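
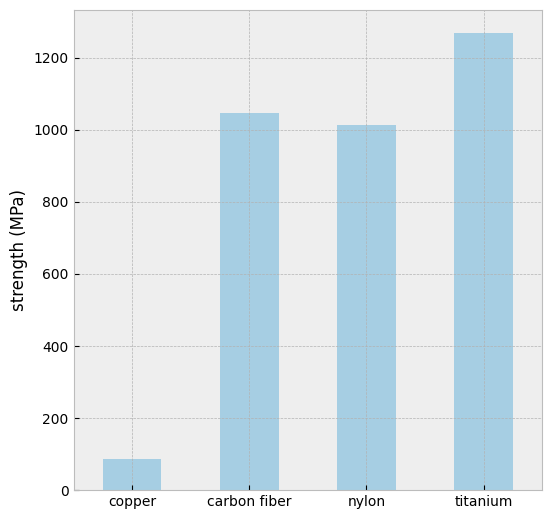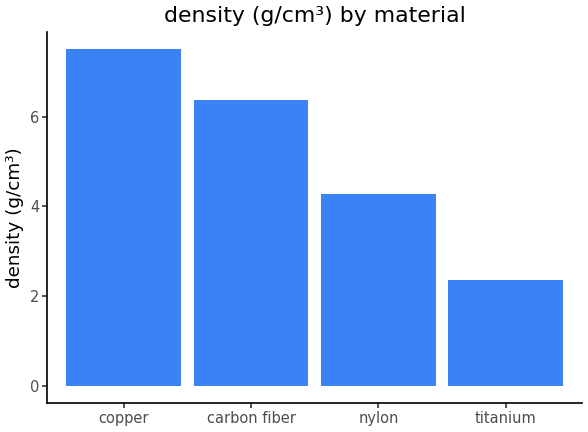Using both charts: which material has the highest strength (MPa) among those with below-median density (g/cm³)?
Chart 2 median density (g/cm³) ≈ 5; below-median materials: nylon, titanium. Among those, titanium has the highest strength (MPa) (≈ 1200).

titanium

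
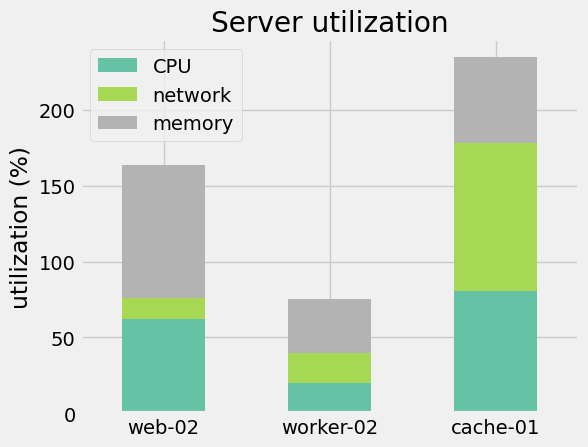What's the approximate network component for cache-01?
≈ 100

network top ≈ 180, bottom ≈ 80; segment ≈ 100.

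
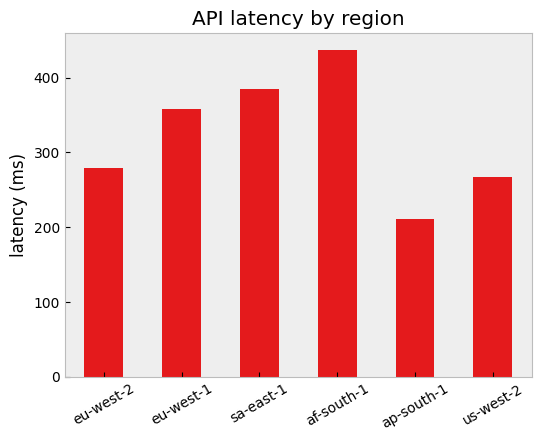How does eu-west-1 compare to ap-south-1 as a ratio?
≈ 1.75×

eu-west-1 ≈ 350, ap-south-1 ≈ 200; 350/200 ≈ 1.75.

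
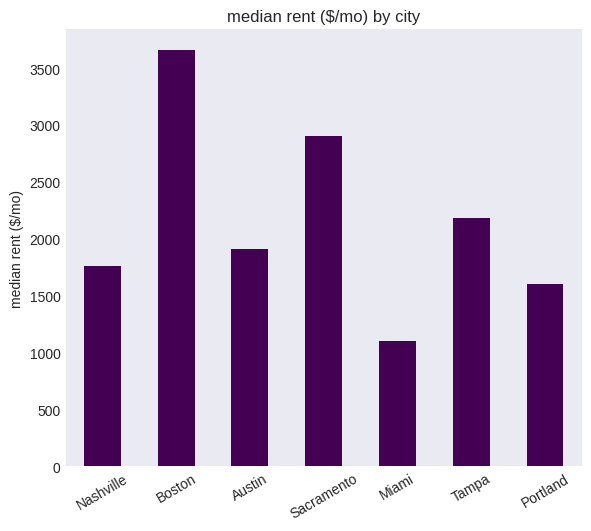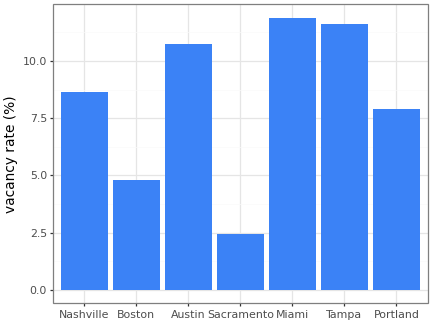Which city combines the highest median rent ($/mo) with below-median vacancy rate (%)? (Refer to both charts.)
Chart 2 median vacancy rate (%) ≈ 8; below-median cities: Boston, Sacramento, Portland. Among those, Boston has the highest median rent ($/mo) (≈ 3500).

Boston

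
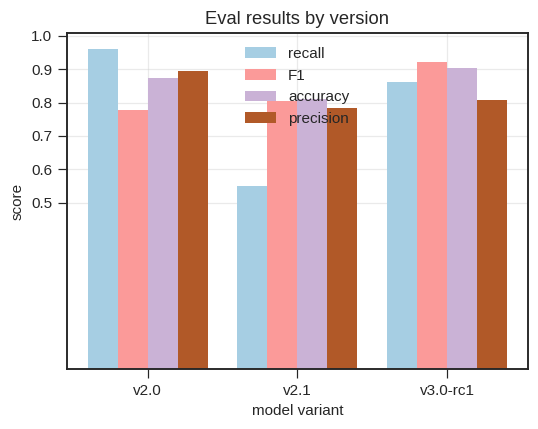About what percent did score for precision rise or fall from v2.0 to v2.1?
v2.0 ≈ 0.9, v2.1 ≈ 0.8; (0.8 − 0.9) / 0.9 ≈ -11.1%.

≈ -11.1%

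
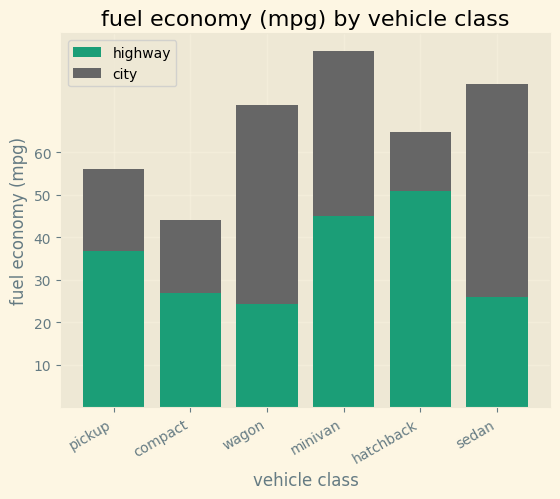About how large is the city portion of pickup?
city top ≈ 60, bottom ≈ 40; segment ≈ 20.

≈ 20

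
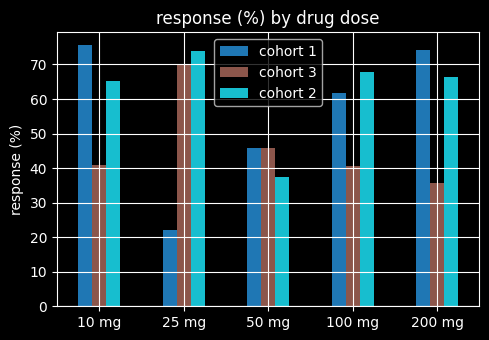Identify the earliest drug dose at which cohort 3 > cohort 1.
10 mg: cohort 3 ≈ 40 vs cohort 1 ≈ 80 (not yet); 25 mg: cohort 3 ≈ 70 vs cohort 1 ≈ 20 (first crossover).

25 mg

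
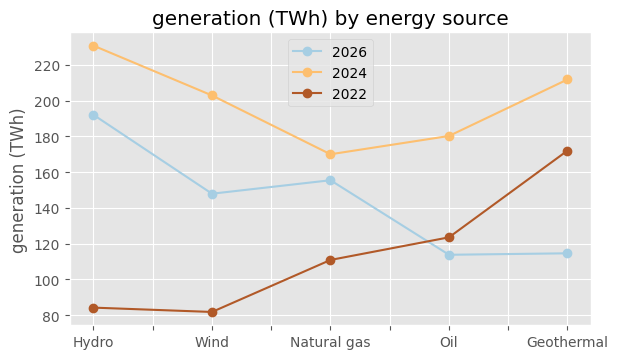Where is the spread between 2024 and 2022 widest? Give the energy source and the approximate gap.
Hydro: 2024 ≈ 240, 2022 ≈ 80 → gap ≈ 160. Next-largest (Wind) is only ≈ 120.

Hydro, ≈ 160 TWh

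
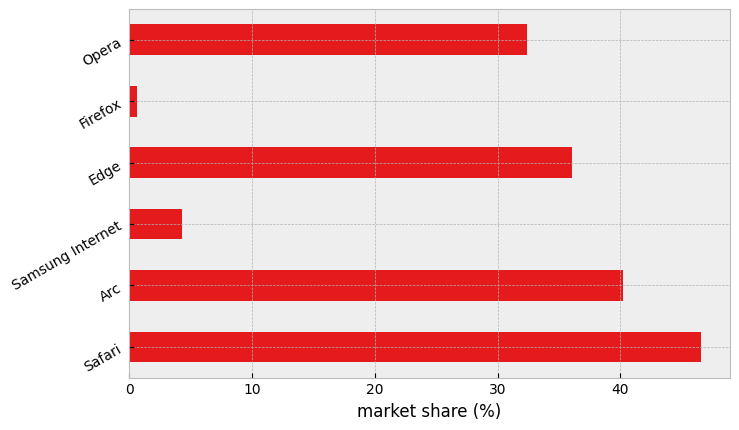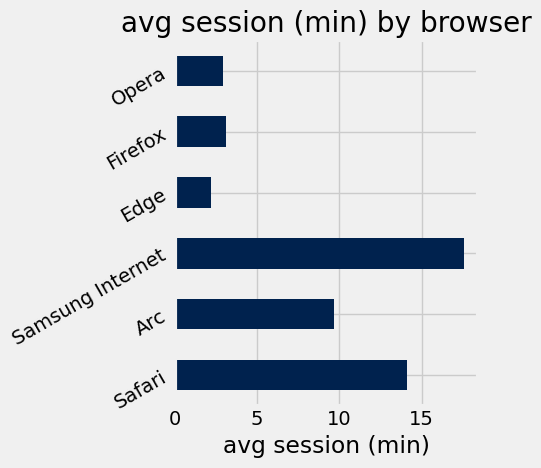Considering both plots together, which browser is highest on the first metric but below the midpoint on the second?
Chart 2 median avg session (min) ≈ 6; below-median browsers: Edge, Firefox, Opera. Among those, Edge has the highest market share (%) (≈ 35).

Edge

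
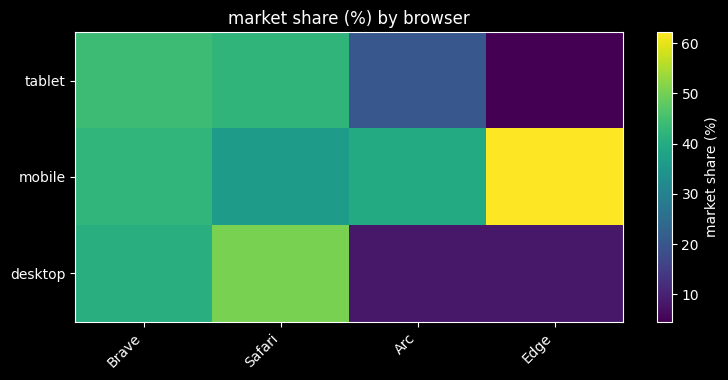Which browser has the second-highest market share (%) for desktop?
Brave

Top 3 for desktop: Safari ≈ 50, Brave ≈ 40, Arc ≈ 10.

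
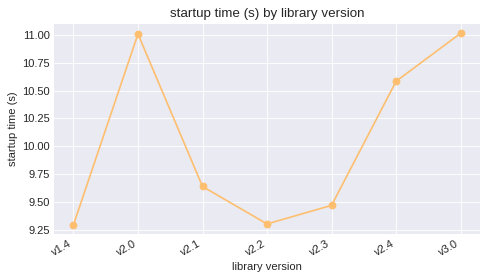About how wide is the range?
Max v3.0 ≈ 11.0, min v1.4 ≈ 9.2; range ≈ 1.8.

≈ 1.8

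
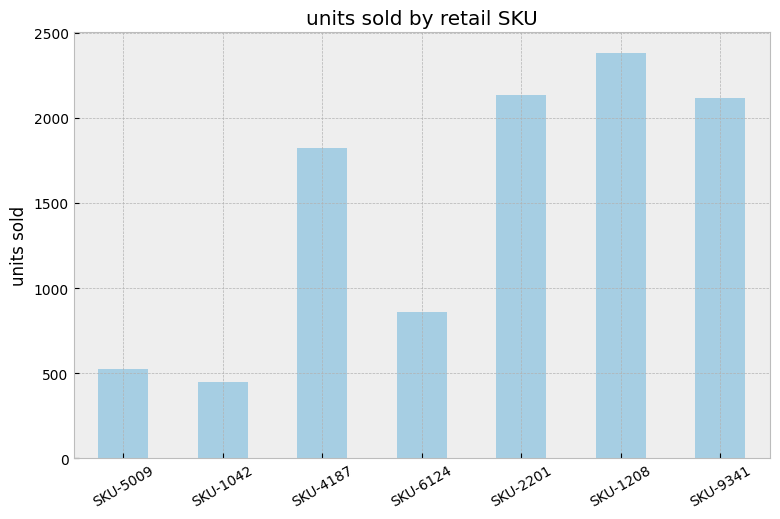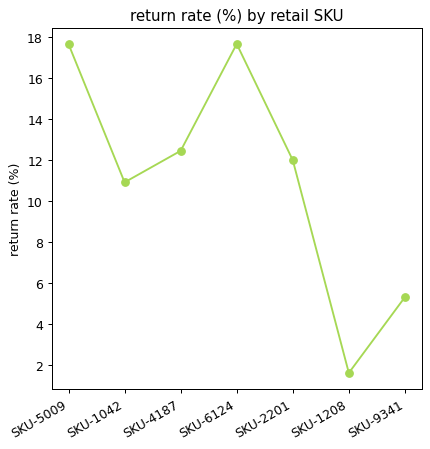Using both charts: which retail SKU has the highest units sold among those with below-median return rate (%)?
SKU-1208

Chart 2 median return rate (%) ≈ 12; below-median retail SKUs: SKU-1042, SKU-1208, SKU-9341. Among those, SKU-1208 has the highest units sold (≈ 2500).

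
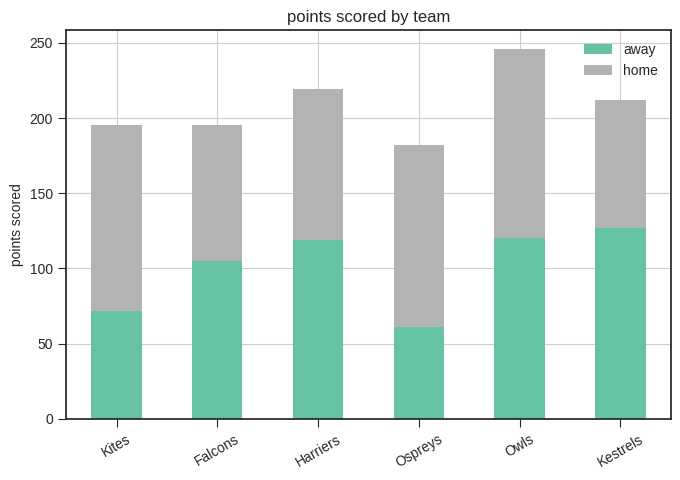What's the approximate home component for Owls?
≈ 125

home top ≈ 250, bottom ≈ 125; segment ≈ 125.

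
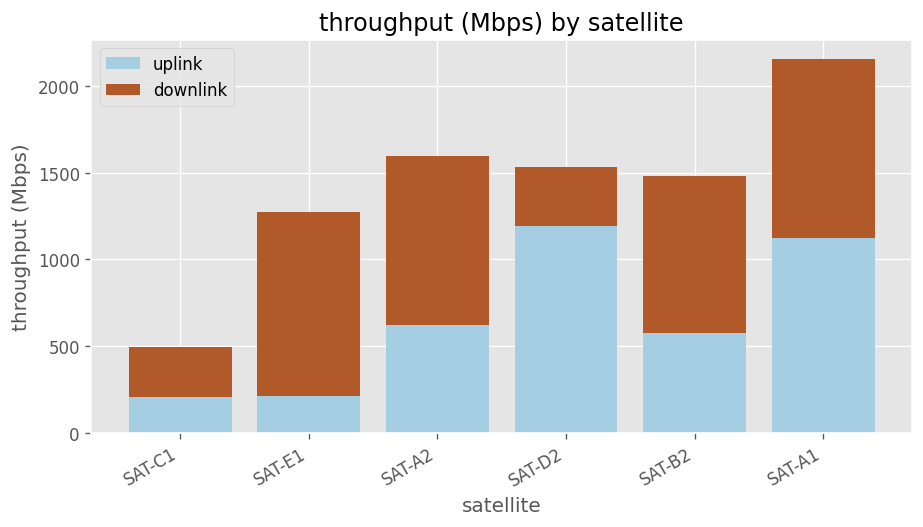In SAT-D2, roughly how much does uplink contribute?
uplink top ≈ 1200, bottom ≈ 0; segment ≈ 1200.

≈ 1200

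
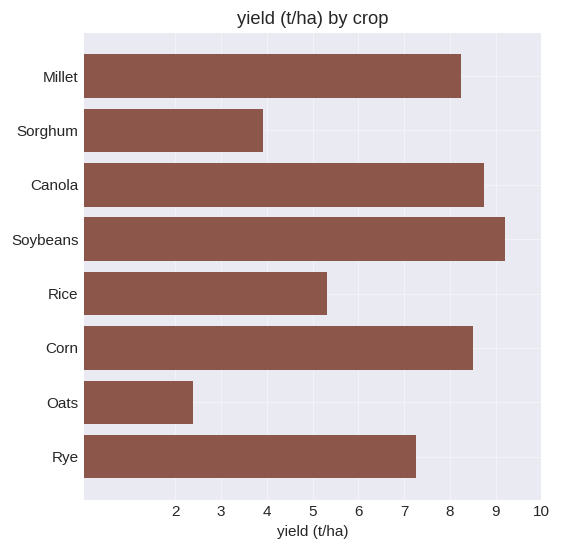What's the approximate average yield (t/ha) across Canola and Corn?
≈ 9

(9 + 9) / 2 ≈ 9.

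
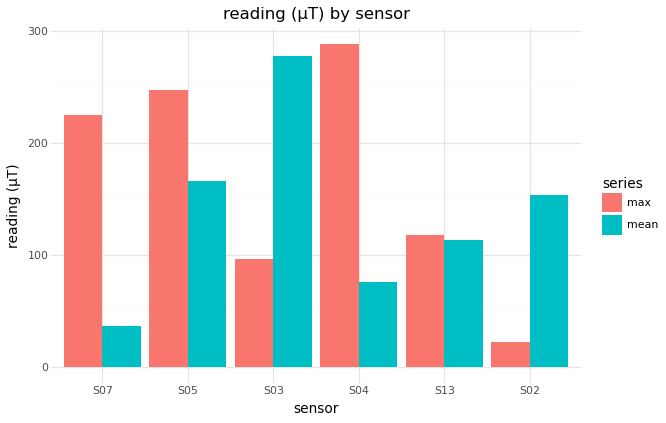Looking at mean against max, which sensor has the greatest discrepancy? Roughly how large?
S04: mean ≈ 75, max ≈ 300 → gap ≈ 225. Next-largest (S07) is only ≈ 200.

S04, ≈ 225 µT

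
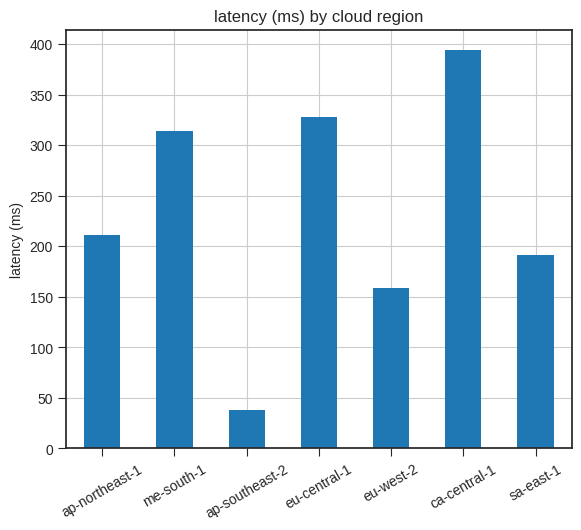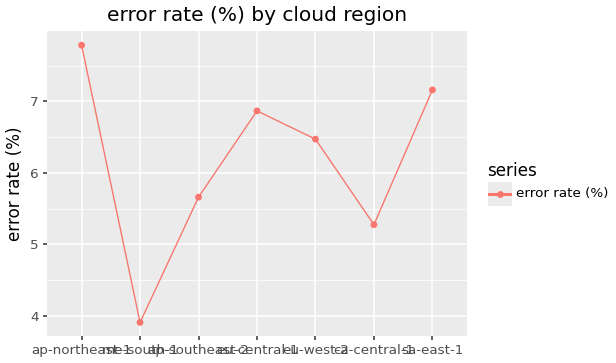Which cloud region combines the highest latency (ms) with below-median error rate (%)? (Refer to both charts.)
ca-central-1

Chart 2 median error rate (%) ≈ 6; below-median cloud regions: me-south-1, ap-southeast-2, ca-central-1. Among those, ca-central-1 has the highest latency (ms) (≈ 400).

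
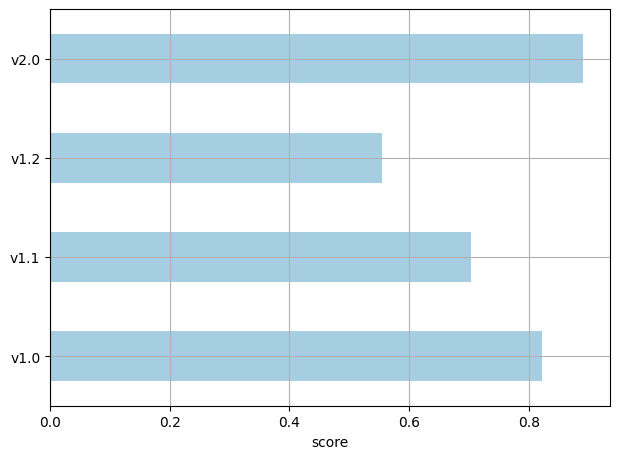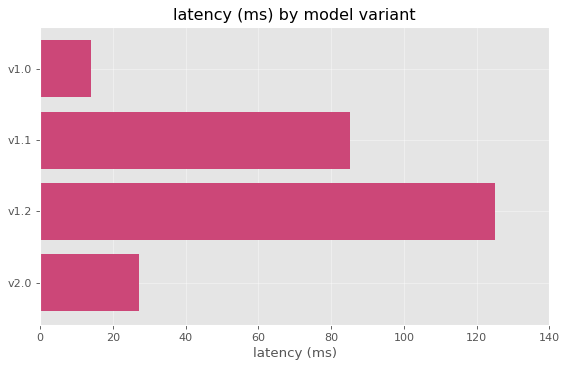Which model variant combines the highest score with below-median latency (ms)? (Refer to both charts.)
Chart 2 median latency (ms) ≈ 60; below-median model variants: v1.0, v2.0. Among those, v2.0 has the highest score (≈ 0.9).

v2.0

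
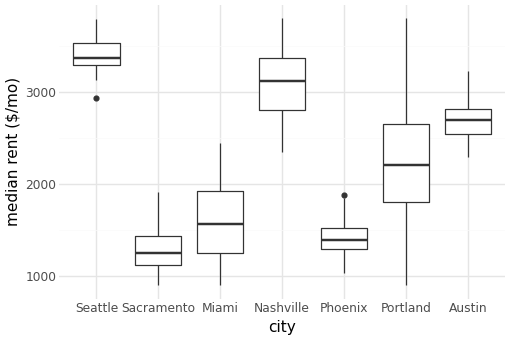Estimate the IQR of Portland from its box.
Q3 ≈ 2600, Q1 ≈ 1800; IQR ≈ 800.

≈ 800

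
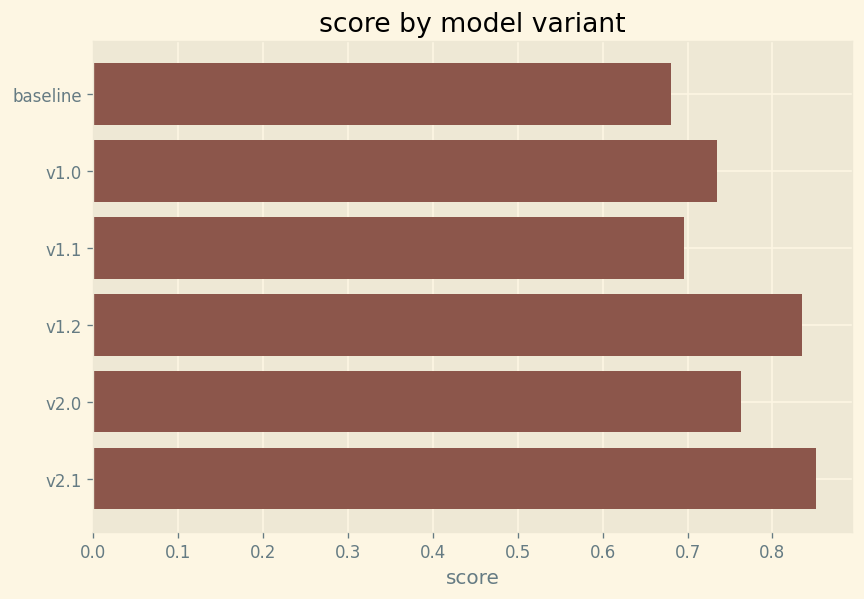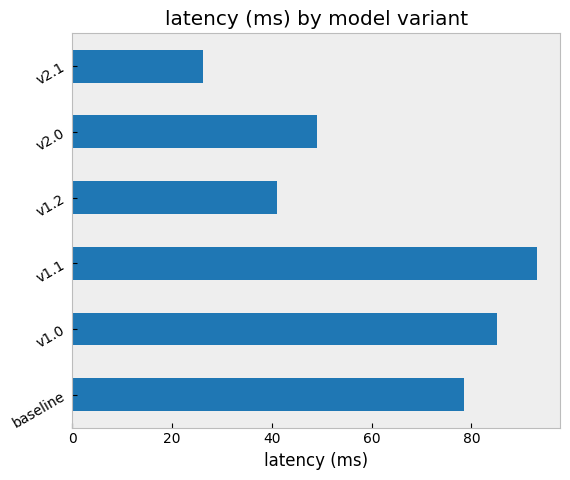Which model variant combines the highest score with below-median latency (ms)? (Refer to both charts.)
v2.1

Chart 2 median latency (ms) ≈ 60; below-median model variants: v1.2, v2.0, v2.1. Among those, v2.1 has the highest score (≈ 0.9).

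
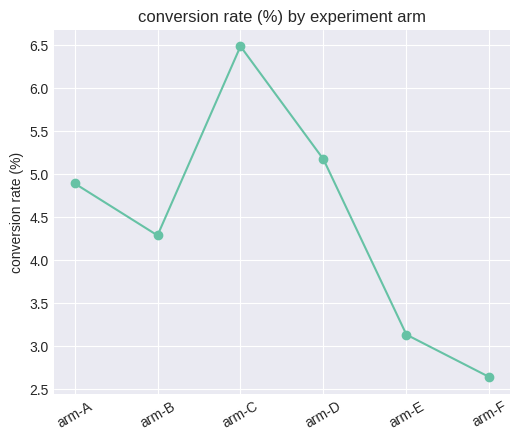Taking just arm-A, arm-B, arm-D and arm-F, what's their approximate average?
(5.0 + 4.5 + 5.0 + 2.5) / 4 ≈ 4.25.

≈ 4.25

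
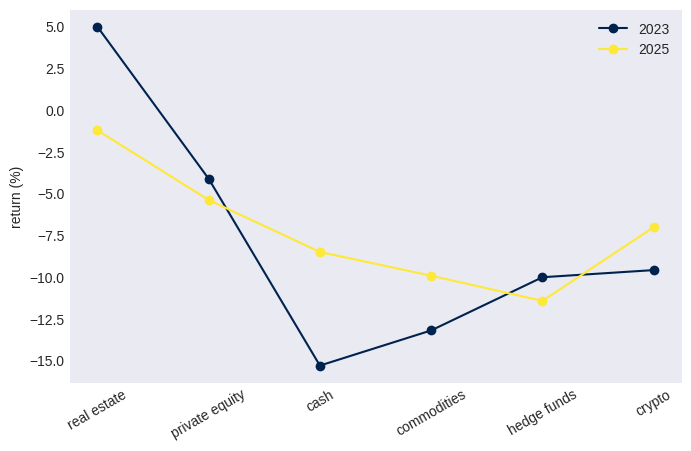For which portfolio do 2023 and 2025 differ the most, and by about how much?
cash: 2023 ≈ -16, 2025 ≈ -8 → gap ≈ 8. Next-largest (real estate) is only ≈ 6.

cash, ≈ 8 %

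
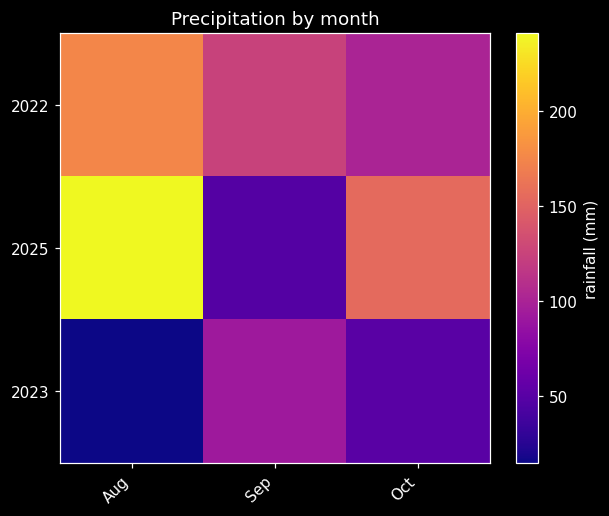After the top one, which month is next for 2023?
Top 3 for 2023: Sep ≈ 100, Oct ≈ 60, Aug ≈ 20.

Oct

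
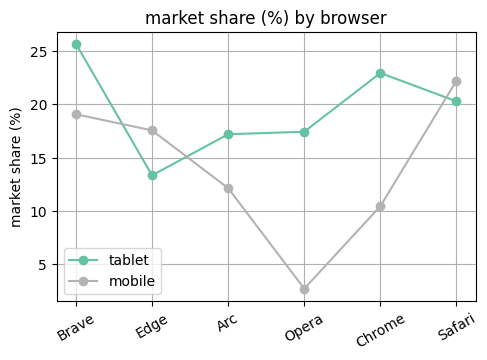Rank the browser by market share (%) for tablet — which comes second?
Top 3 for tablet: Brave ≈ 26, Chrome ≈ 22, Safari ≈ 20.

Chrome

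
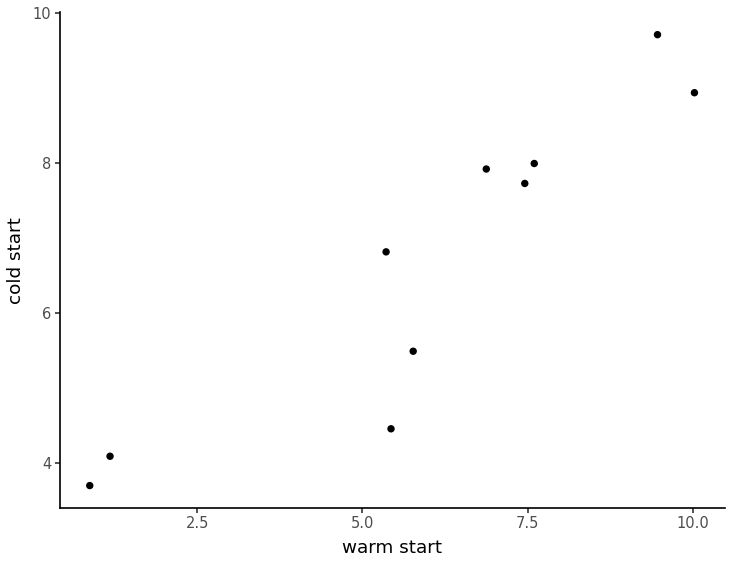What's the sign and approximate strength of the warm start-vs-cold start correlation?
Points are positively correlated; strong (|r| ≈ 0.9).

positive, strong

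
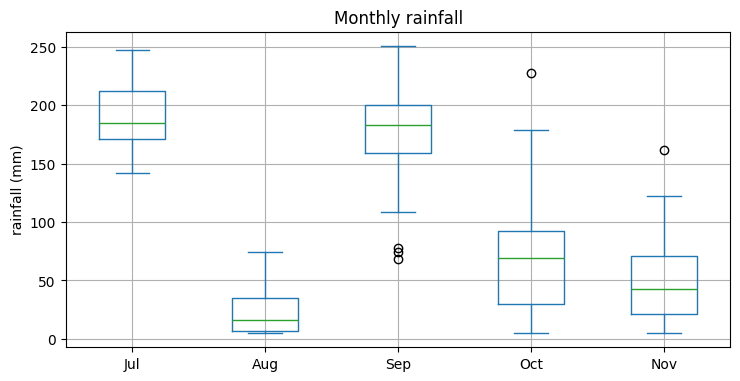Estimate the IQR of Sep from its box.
Q3 ≈ 200, Q1 ≈ 160; IQR ≈ 40.

≈ 40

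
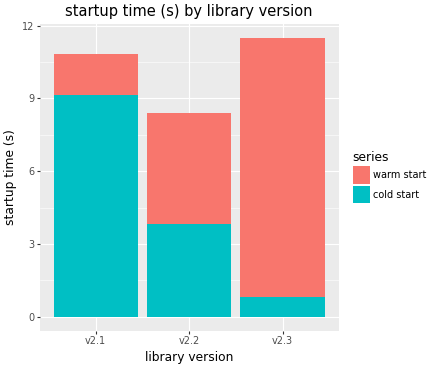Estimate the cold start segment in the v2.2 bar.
cold start top ≈ 4, bottom ≈ 0; segment ≈ 4.

≈ 4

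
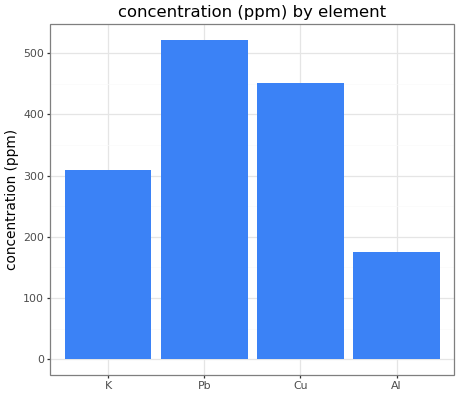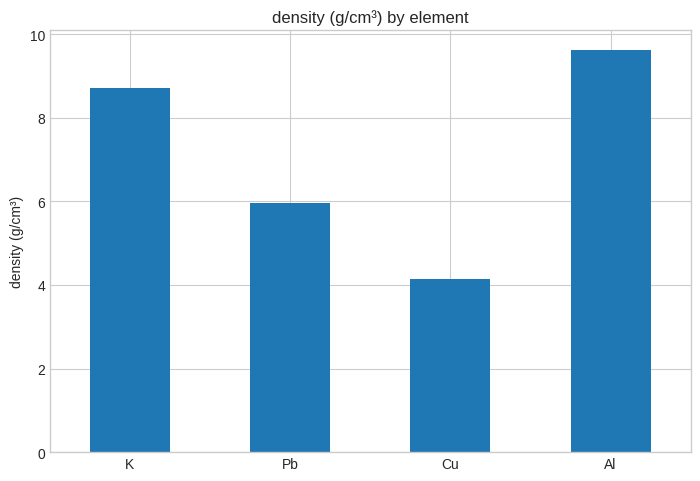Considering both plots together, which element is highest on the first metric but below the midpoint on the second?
Pb

Chart 2 median density (g/cm³) ≈ 7; below-median elements: Pb, Cu. Among those, Pb has the highest concentration (ppm) (≈ 500).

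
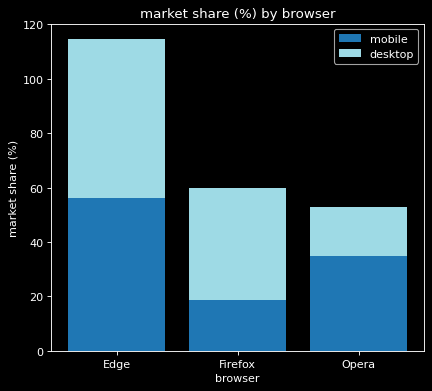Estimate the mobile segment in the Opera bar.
mobile top ≈ 30, bottom ≈ 0; segment ≈ 30.

≈ 30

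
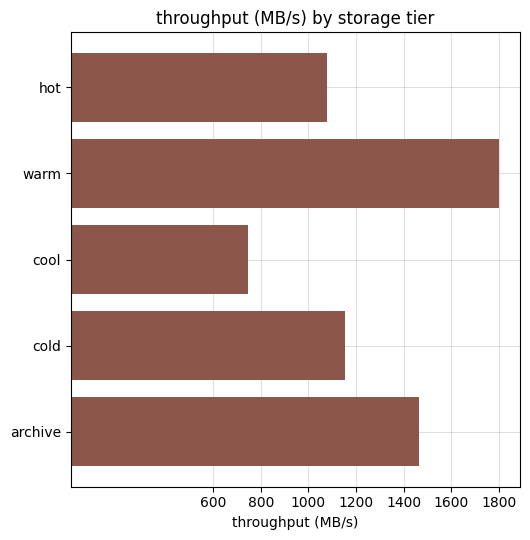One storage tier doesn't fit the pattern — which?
warm ≈ 1800; the rest sit between ≈ 800 and ≈ 1400.

warm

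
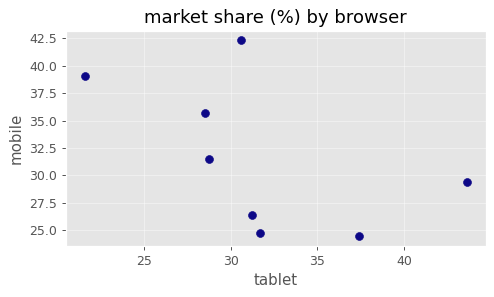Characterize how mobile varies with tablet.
negative, moderate

Points are negatively correlated; moderate (|r| ≈ 0.5).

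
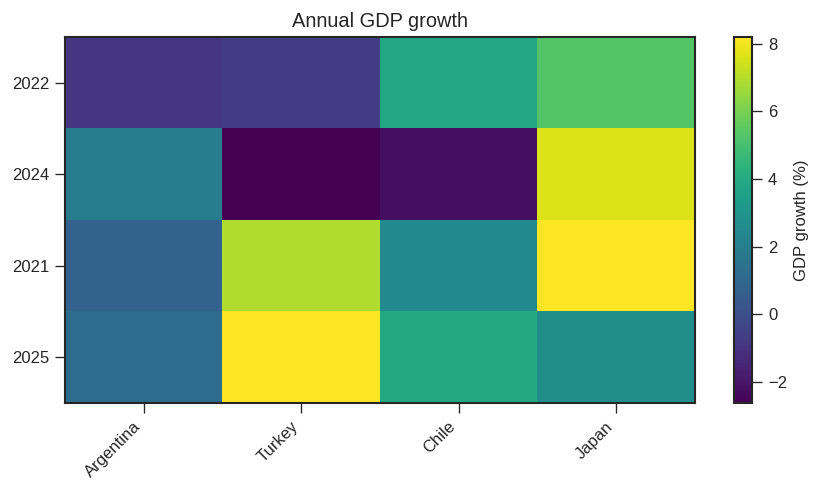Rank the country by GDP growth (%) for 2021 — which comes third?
Chile

Top 4 for 2021: Japan ≈ 8, Turkey ≈ 7, Chile ≈ 3, Argentina ≈ 1.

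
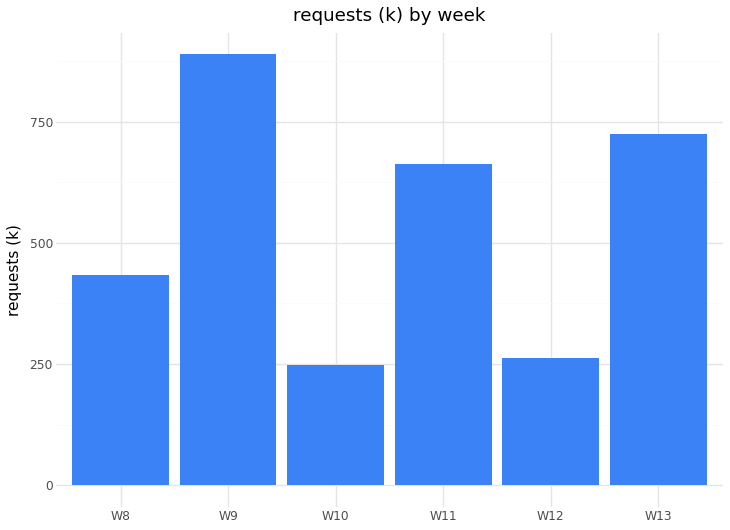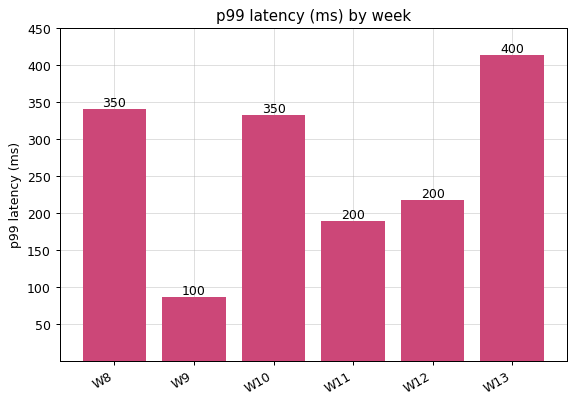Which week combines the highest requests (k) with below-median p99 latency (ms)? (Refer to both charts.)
Chart 2 median p99 latency (ms) ≈ 250; below-median weeks: W9, W11, W12. Among those, W9 has the highest requests (k) (≈ 900).

W9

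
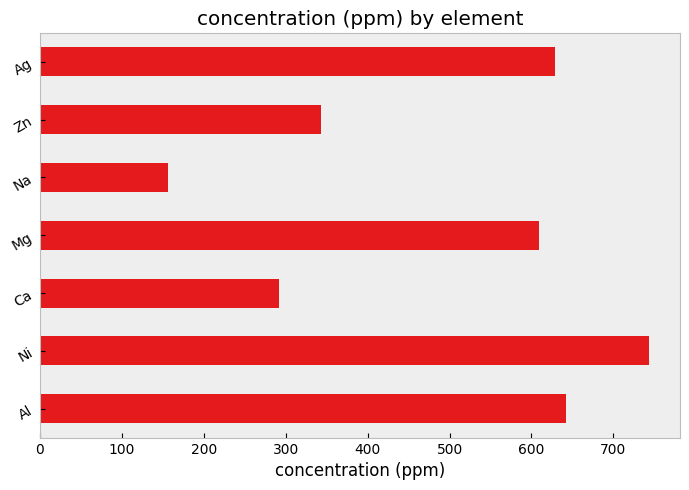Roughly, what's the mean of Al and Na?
(600 + 200) / 2 ≈ 400.

≈ 400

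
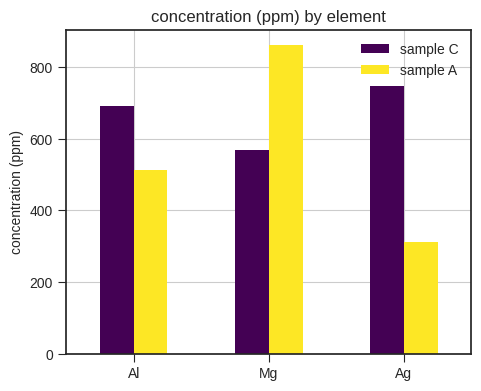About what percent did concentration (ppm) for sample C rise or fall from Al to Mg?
≈ -14.3%

Al ≈ 700, Mg ≈ 600; (600 − 700) / 700 ≈ -14.3%.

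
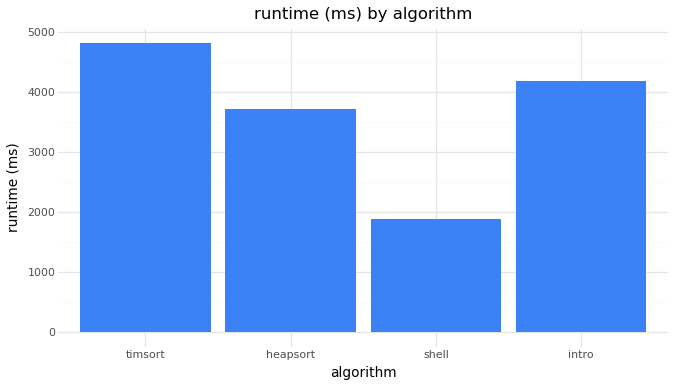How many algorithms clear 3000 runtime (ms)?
Above 3000: timsort, heapsort, intro.

3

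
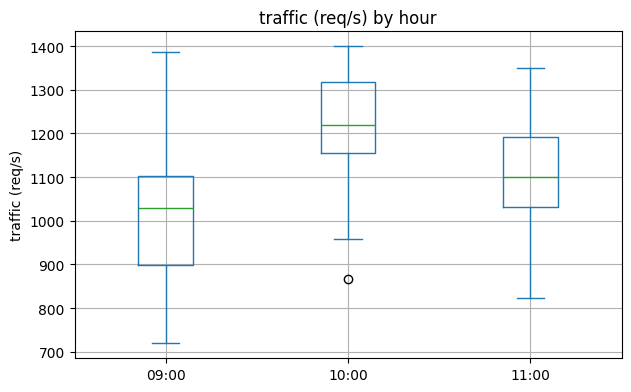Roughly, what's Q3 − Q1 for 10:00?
Q3 ≈ 1320, Q1 ≈ 1160; IQR ≈ 160.

≈ 160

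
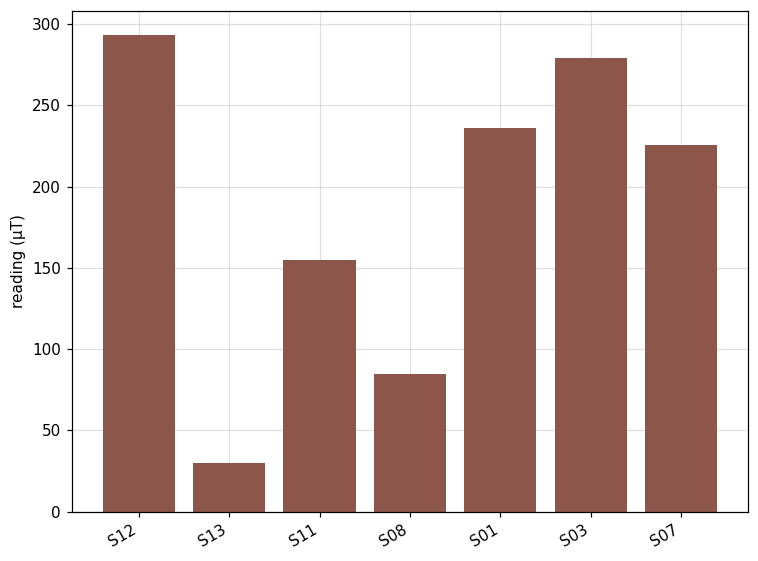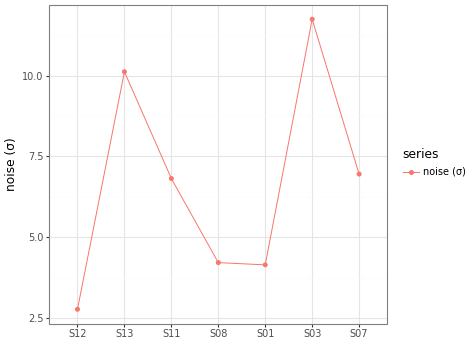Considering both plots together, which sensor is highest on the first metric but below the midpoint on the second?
S12

Chart 2 median noise (σ) ≈ 6; below-median sensors: S12, S08, S01. Among those, S12 has the highest reading (µT) (≈ 300).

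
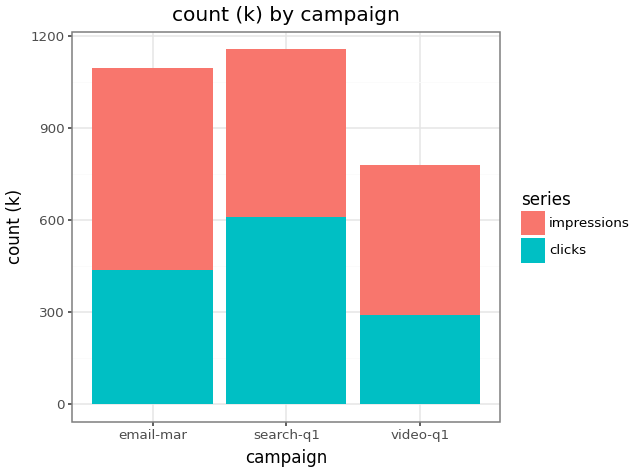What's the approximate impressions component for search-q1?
≈ 600

impressions top ≈ 1200, bottom ≈ 600; segment ≈ 600.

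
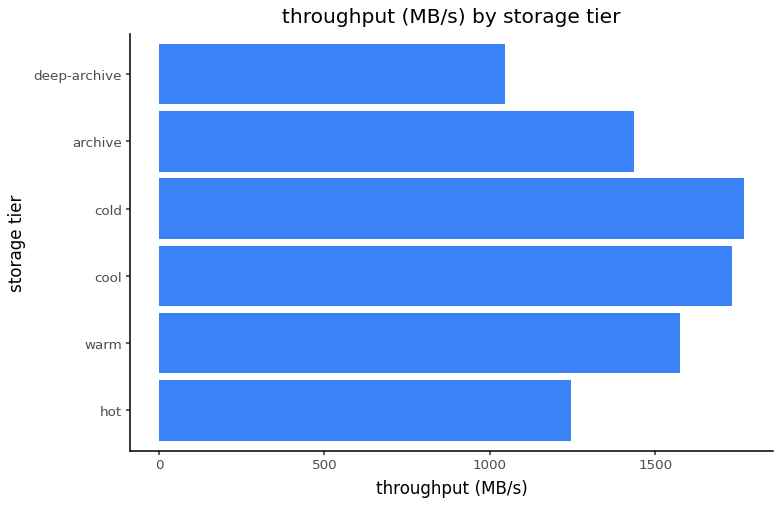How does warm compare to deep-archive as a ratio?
≈ 1.6×

warm ≈ 1600, deep-archive ≈ 1000; 1600/1000 ≈ 1.6.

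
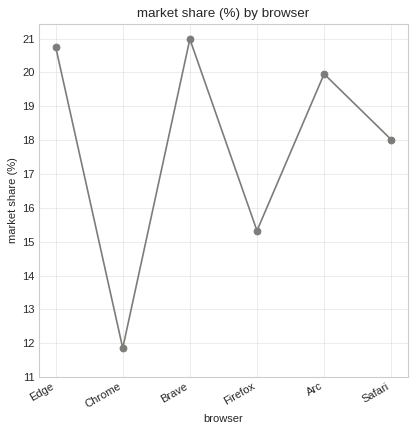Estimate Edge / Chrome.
Edge ≈ 21, Chrome ≈ 12; 21/12 ≈ 1.75.

≈ 1.75×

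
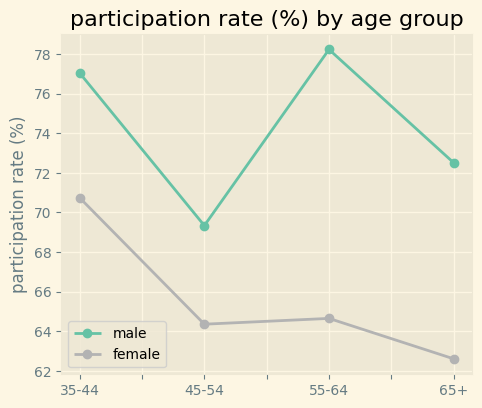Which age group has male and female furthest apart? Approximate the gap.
55-64: male ≈ 78, female ≈ 64 → gap ≈ 14. Next-largest (65+) is only ≈ 10.

55-64, ≈ 14 %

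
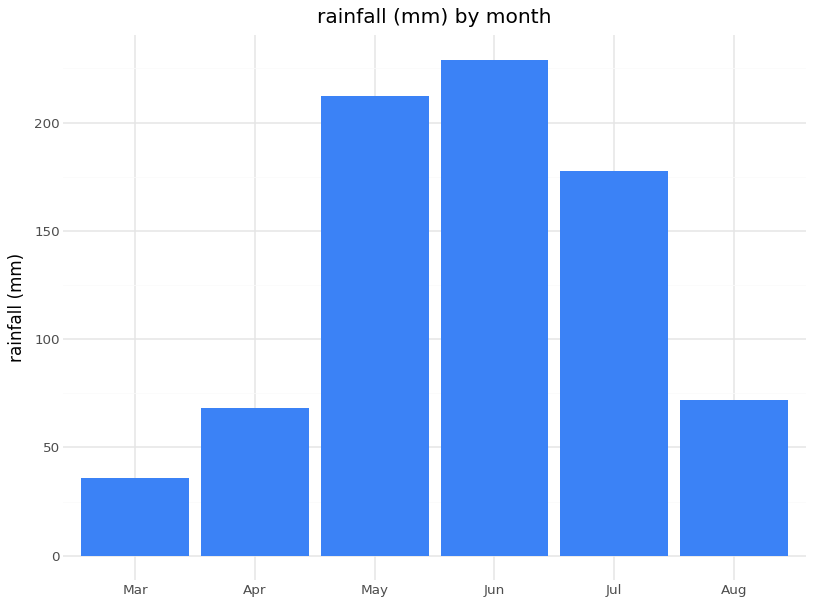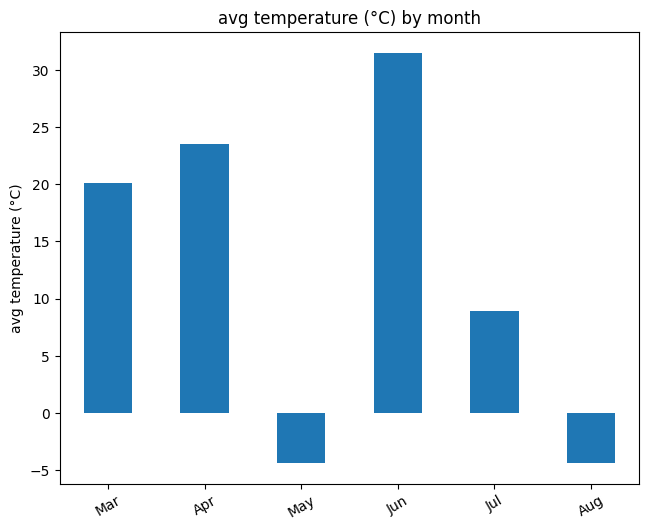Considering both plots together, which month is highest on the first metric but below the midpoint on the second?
Chart 2 median avg temperature (°C) ≈ 15; below-median months: May, Jul, Aug. Among those, May has the highest rainfall (mm) (≈ 200).

May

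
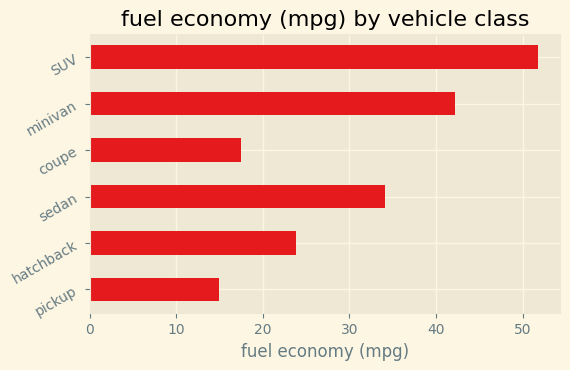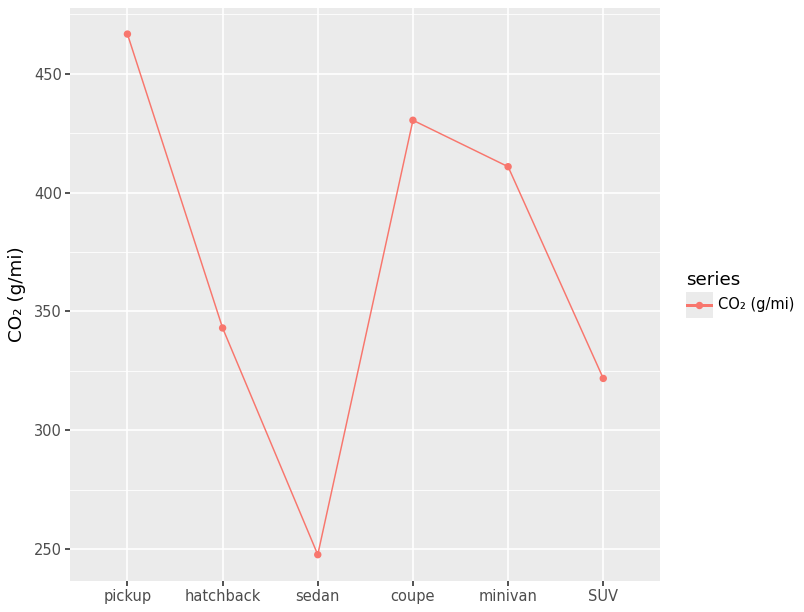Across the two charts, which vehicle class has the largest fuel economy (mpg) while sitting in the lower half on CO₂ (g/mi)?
SUV

Chart 2 median CO₂ (g/mi) ≈ 400; below-median vehicle classes: hatchback, sedan, SUV. Among those, SUV has the highest fuel economy (mpg) (≈ 50).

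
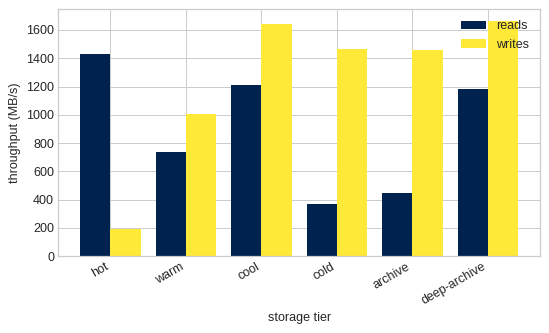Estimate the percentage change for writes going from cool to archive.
cool ≈ 1600, archive ≈ 1400; (1400 − 1600) / 1600 ≈ -12.5%.

≈ -12.5%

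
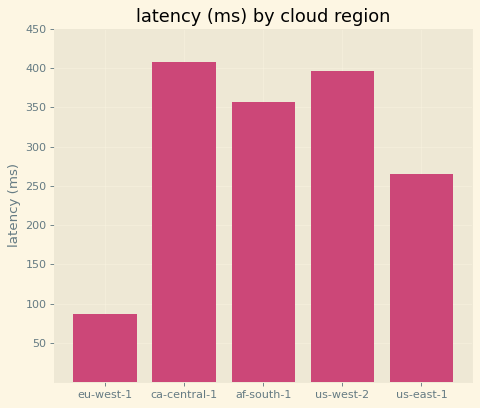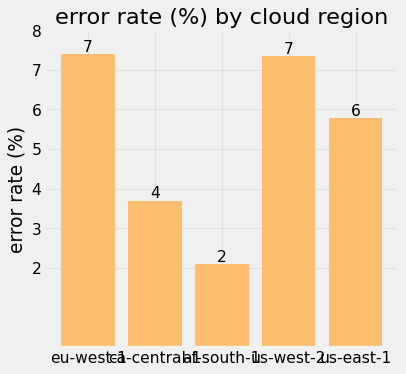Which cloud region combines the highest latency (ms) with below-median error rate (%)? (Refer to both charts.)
ca-central-1

Chart 2 median error rate (%) ≈ 6; below-median cloud regions: ca-central-1, af-south-1. Among those, ca-central-1 has the highest latency (ms) (≈ 400).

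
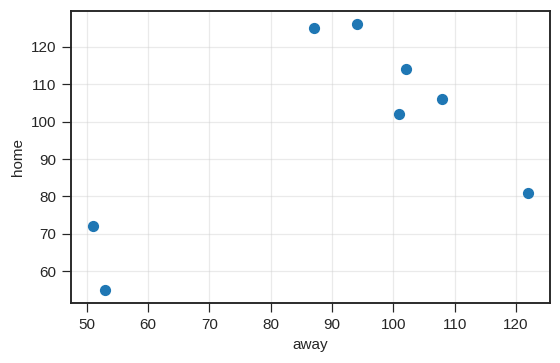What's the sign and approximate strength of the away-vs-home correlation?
Points are positively correlated; moderate (|r| ≈ 0.5).

positive, moderate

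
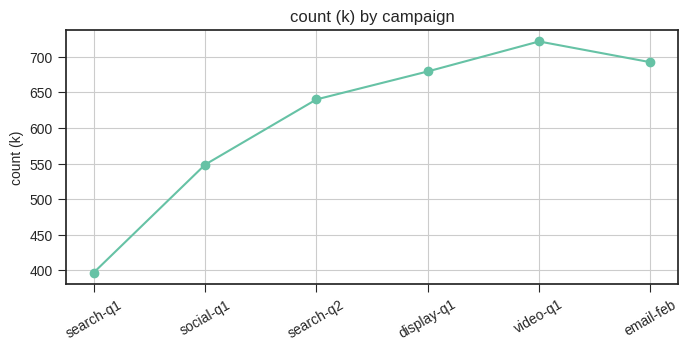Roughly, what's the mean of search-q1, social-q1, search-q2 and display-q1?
≈ 575

(400 + 550 + 650 + 700) / 4 ≈ 575.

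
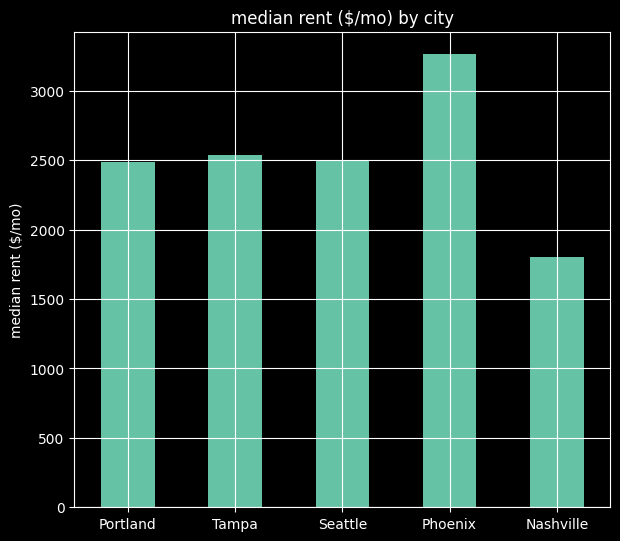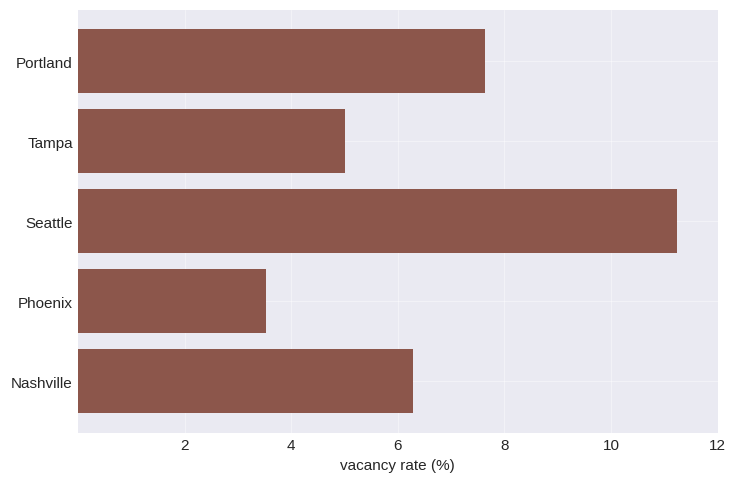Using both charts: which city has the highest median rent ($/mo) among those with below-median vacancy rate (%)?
Phoenix

Chart 2 median vacancy rate (%) ≈ 6; below-median cities: Tampa, Phoenix. Among those, Phoenix has the highest median rent ($/mo) (≈ 3500).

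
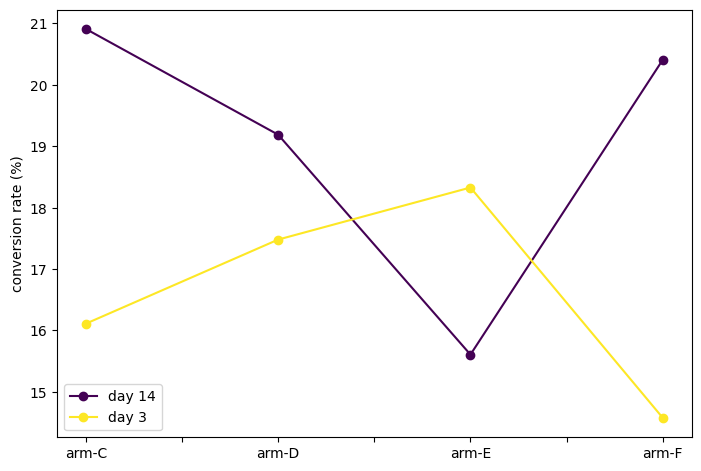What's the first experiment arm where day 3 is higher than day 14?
arm-D: day 3 ≈ 17 vs day 14 ≈ 19 (not yet); arm-E: day 3 ≈ 18 vs day 14 ≈ 16 (first crossover).

arm-E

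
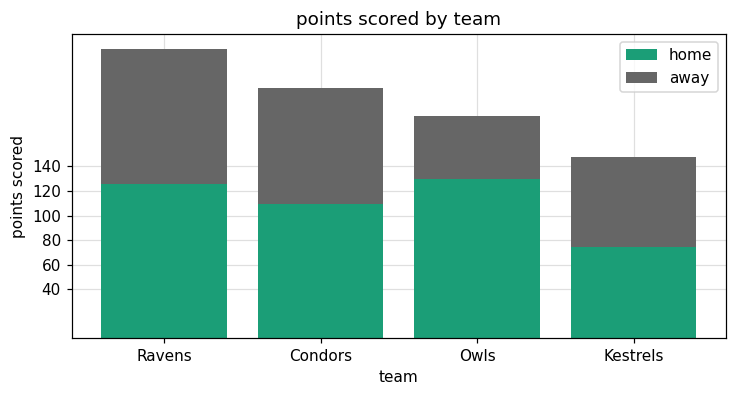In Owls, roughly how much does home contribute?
≈ 120

home top ≈ 120, bottom ≈ 0; segment ≈ 120.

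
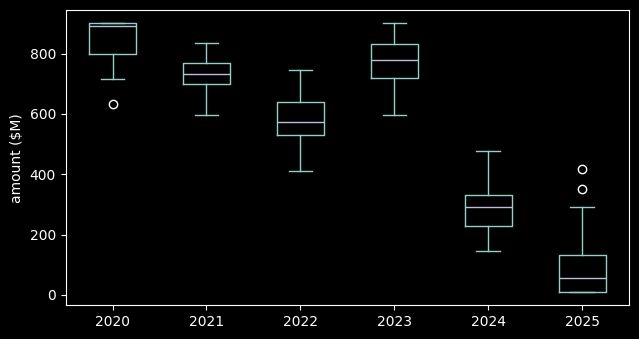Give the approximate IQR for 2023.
≈ 100

Q3 ≈ 800, Q1 ≈ 700; IQR ≈ 100.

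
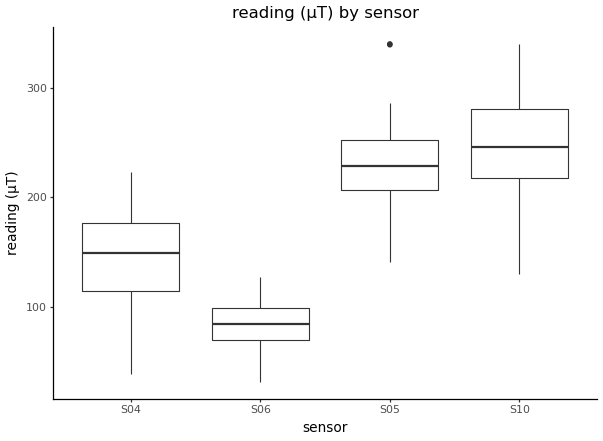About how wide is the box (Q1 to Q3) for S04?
Q3 ≈ 180, Q1 ≈ 120; IQR ≈ 60.

≈ 60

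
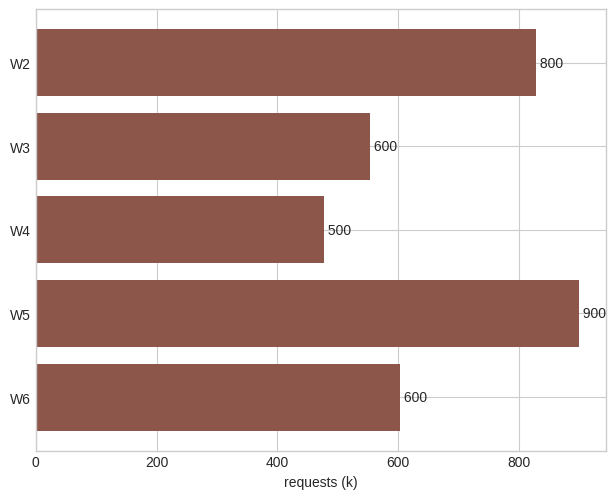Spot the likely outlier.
W5

W5 ≈ 900; the rest sit between ≈ 500 and ≈ 800.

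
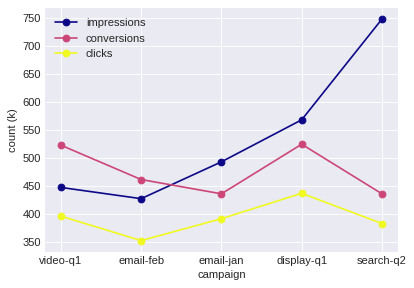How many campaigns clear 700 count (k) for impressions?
Above 700: search-q2.

1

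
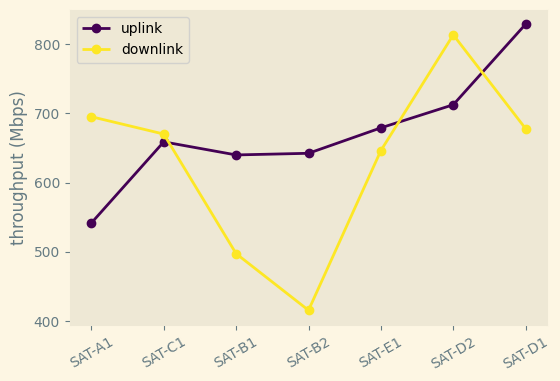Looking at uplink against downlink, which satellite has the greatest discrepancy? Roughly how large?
SAT-B2, ≈ 250 Mbps

SAT-B2: uplink ≈ 650, downlink ≈ 400 → gap ≈ 250. Next-largest (SAT-A1) is only ≈ 150.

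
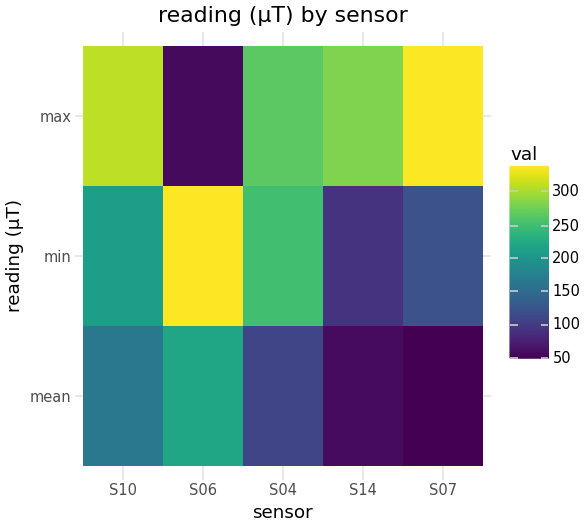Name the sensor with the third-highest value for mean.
S04

Top 4 for mean: S06 ≈ 225, S10 ≈ 175, S04 ≈ 100, S14 ≈ 50.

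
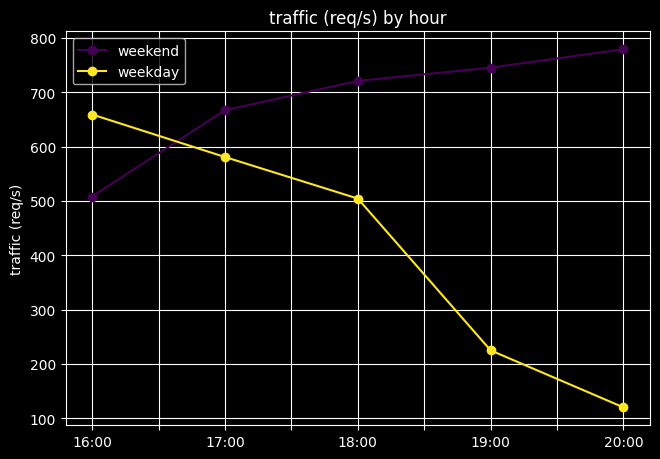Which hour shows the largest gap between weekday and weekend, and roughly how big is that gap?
20:00, ≈ 700 req/s

20:00: weekday ≈ 100, weekend ≈ 800 → gap ≈ 700. Next-largest (19:00) is only ≈ 500.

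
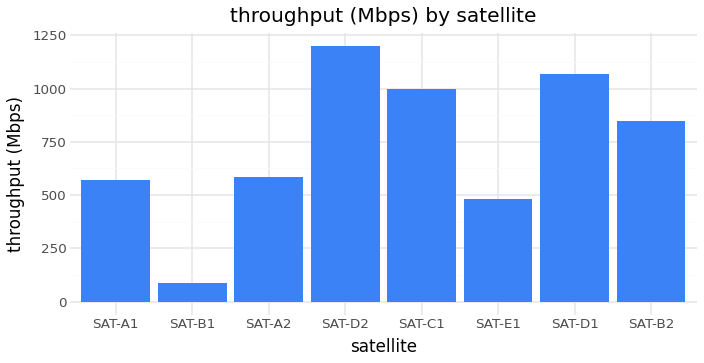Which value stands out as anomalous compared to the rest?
SAT-B1

SAT-B1 ≈ 100; the rest sit between ≈ 500 and ≈ 1200.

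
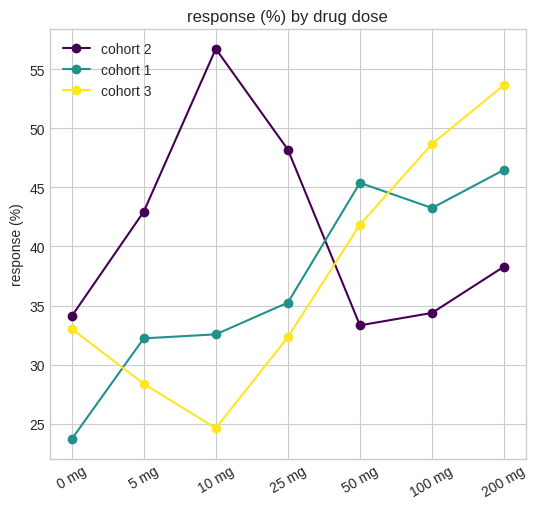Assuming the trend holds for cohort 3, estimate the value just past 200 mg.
Last three: 40, 50, 55 → slope ≈ 7.5/step → next ≈ 62.5.

≈ 62.5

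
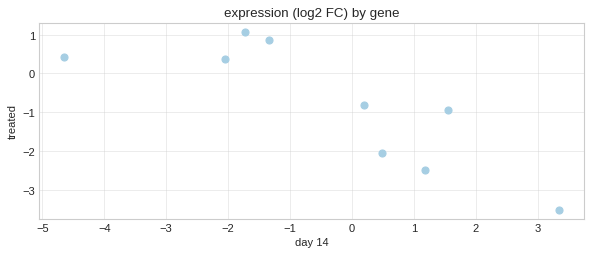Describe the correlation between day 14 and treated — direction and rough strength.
negative, strong

Points are negatively correlated; strong (|r| ≈ 0.8).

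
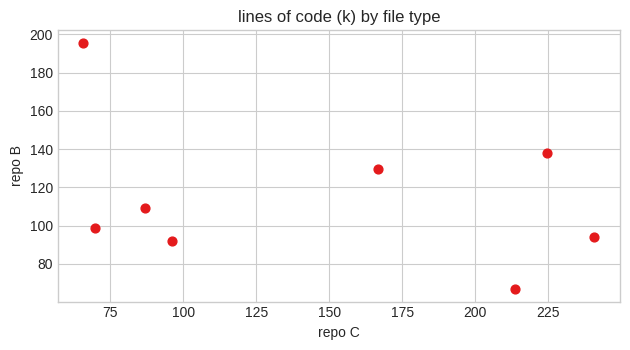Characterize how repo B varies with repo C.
negative, weak

Points are negatively correlated; weak (|r| ≈ 0.3).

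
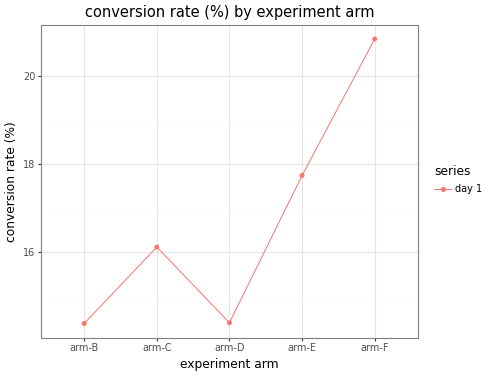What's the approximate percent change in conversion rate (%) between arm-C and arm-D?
arm-C ≈ 16, arm-D ≈ 14; (14 − 16) / 16 ≈ -12.5%.

≈ -12.5%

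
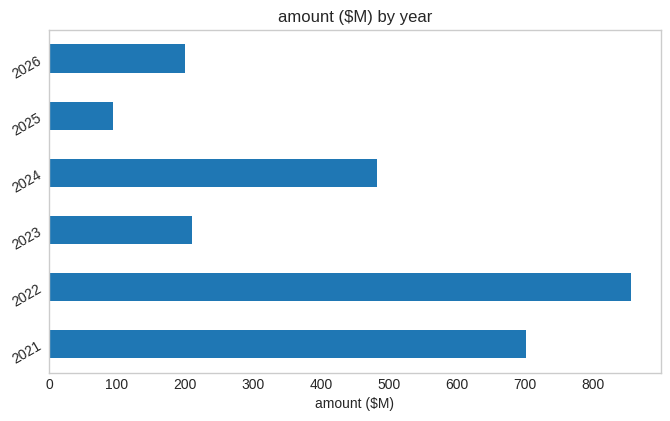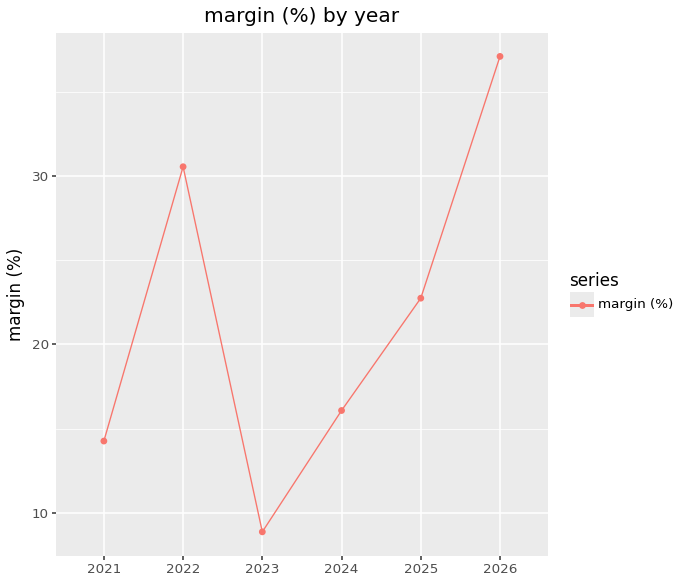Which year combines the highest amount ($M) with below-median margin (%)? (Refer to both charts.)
2021

Chart 2 median margin (%) ≈ 20; below-median years: 2021, 2023, 2024. Among those, 2021 has the highest amount ($M) (≈ 700).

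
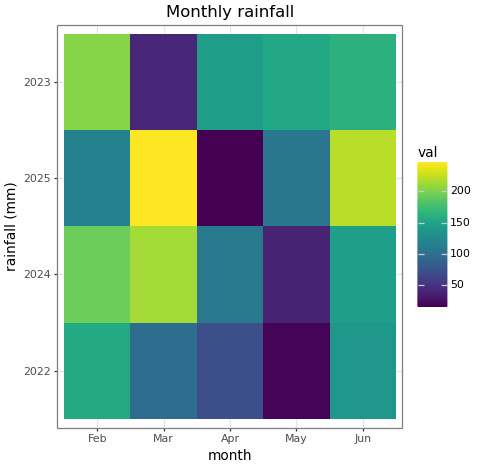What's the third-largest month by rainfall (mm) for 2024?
Top 4 for 2024: Mar ≈ 220, Feb ≈ 200, Jun ≈ 140, Apr ≈ 100.

Jun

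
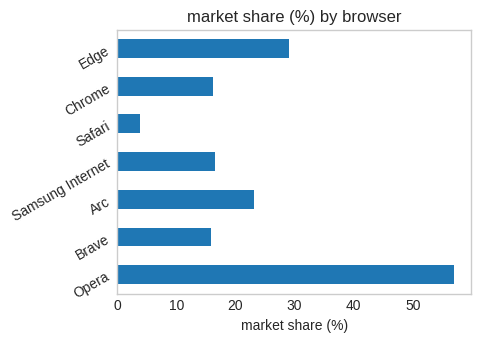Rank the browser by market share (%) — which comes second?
Edge

Top 3: Opera ≈ 55, Edge ≈ 30, Arc ≈ 25.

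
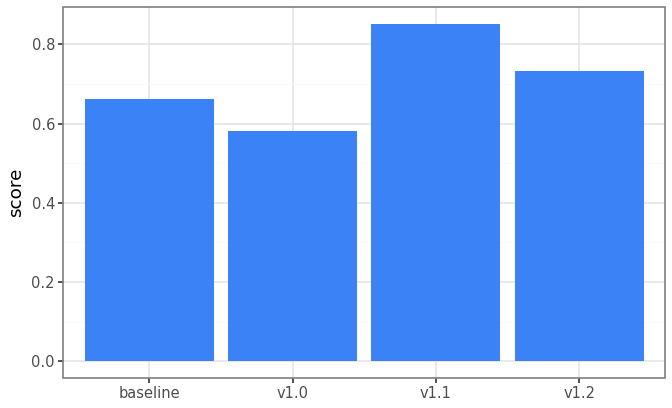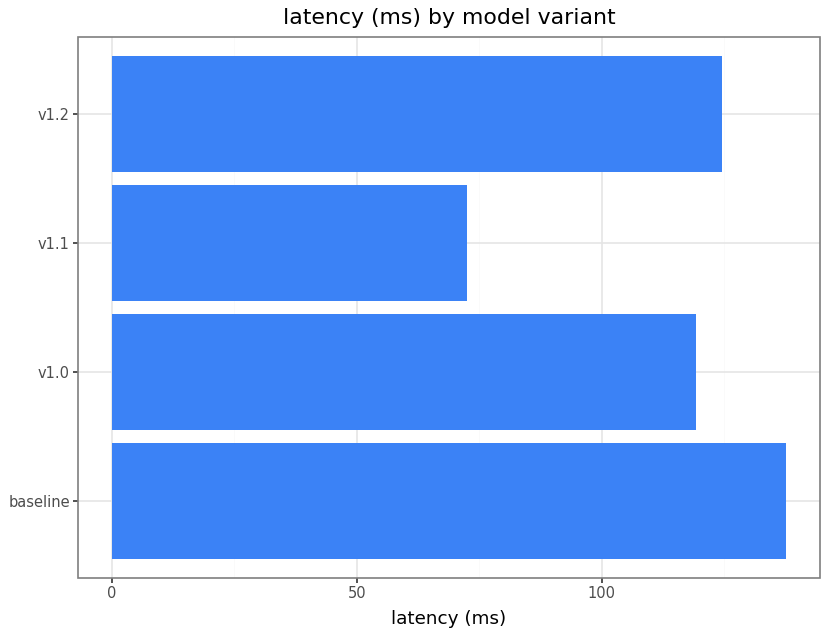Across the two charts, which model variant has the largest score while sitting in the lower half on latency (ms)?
v1.1

Chart 2 median latency (ms) ≈ 120; below-median model variants: v1.0, v1.1. Among those, v1.1 has the highest score (≈ 0.9).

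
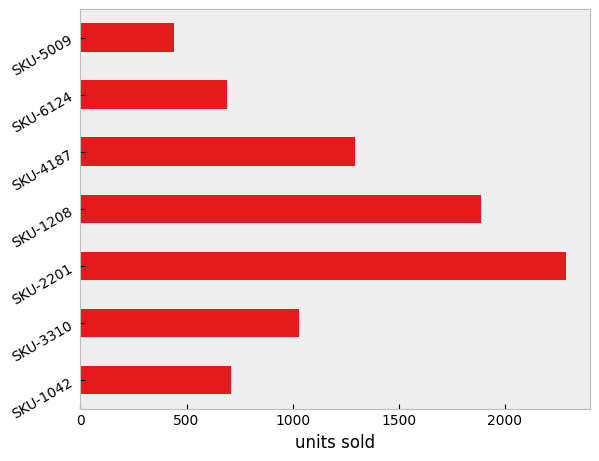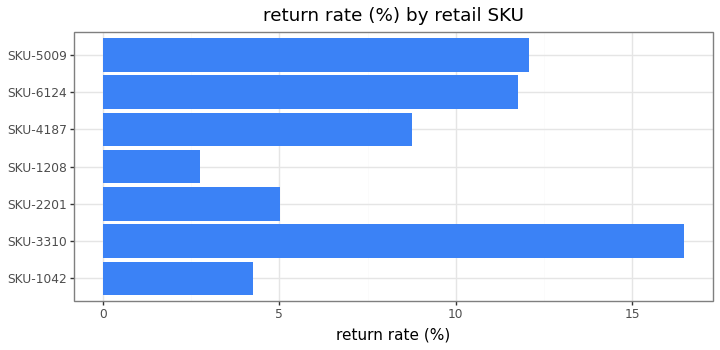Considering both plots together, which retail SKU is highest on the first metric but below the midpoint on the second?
Chart 2 median return rate (%) ≈ 8; below-median retail SKUs: SKU-1042, SKU-2201, SKU-1208. Among those, SKU-2201 has the highest units sold (≈ 2500).

SKU-2201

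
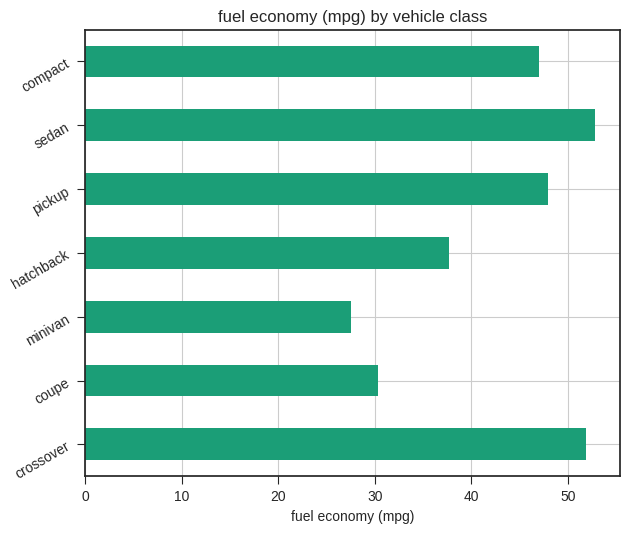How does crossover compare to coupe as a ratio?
≈ 1.67×

crossover ≈ 50, coupe ≈ 30; 50/30 ≈ 1.67.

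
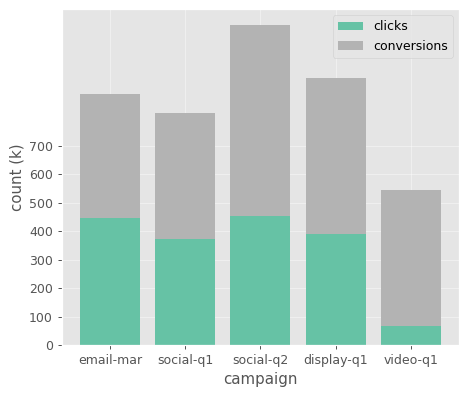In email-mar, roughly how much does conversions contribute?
conversions top ≈ 900, bottom ≈ 400; segment ≈ 500.

≈ 500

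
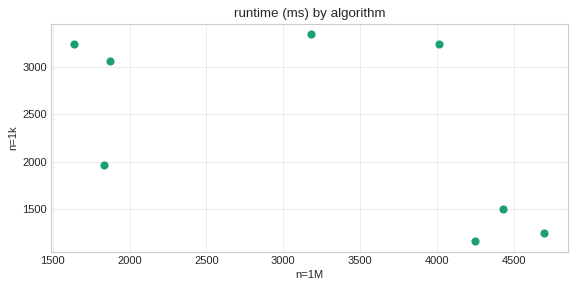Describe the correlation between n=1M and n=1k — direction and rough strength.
Points are negatively correlated; moderate (|r| ≈ 0.6).

negative, moderate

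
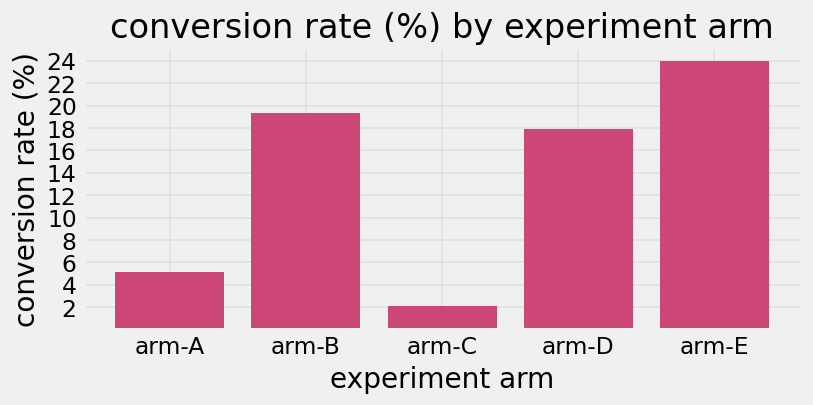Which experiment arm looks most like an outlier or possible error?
arm-C ≈ 2; the rest sit between ≈ 6 and ≈ 24.

arm-C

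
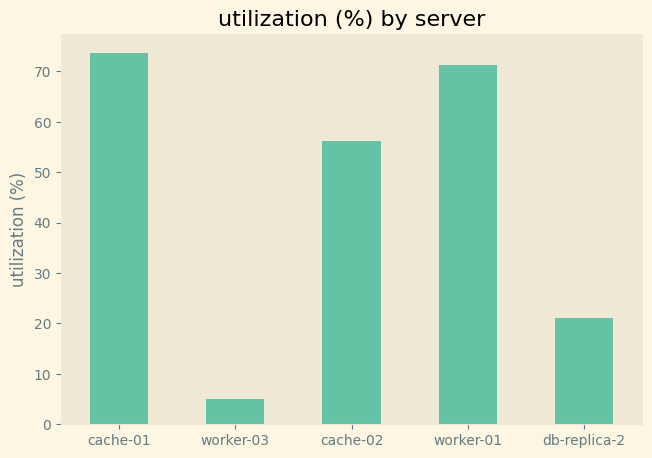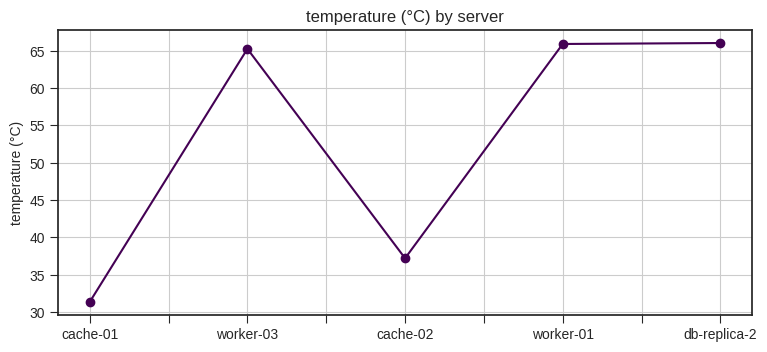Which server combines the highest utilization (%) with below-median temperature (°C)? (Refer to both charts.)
Chart 2 median temperature (°C) ≈ 70; below-median servers: cache-01, cache-02. Among those, cache-01 has the highest utilization (%) (≈ 70).

cache-01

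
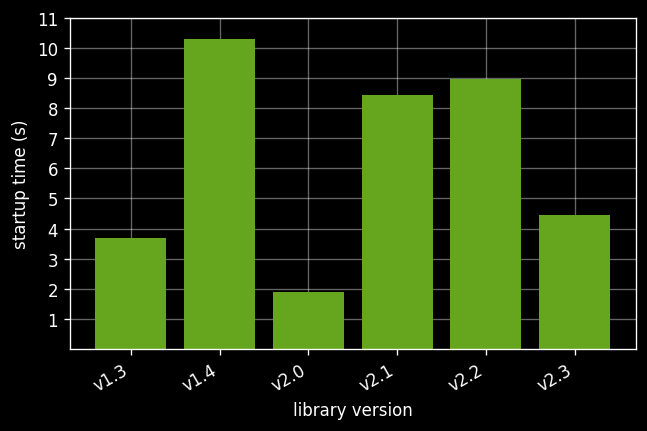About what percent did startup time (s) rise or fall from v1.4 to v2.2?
≈ -10%

v1.4 ≈ 10, v2.2 ≈ 9; (9 − 10) / 10 ≈ -10%.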